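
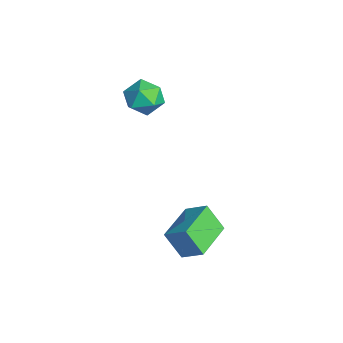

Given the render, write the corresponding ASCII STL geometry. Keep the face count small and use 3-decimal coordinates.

solid 
facet normal -0.848 0.339 -0.407
outer loop
vertex -1.033 -2.769 2.374
vertex -1.54 -3.272 3.011
vertex -1.277 -2.374 3.211
endloop
endfacet
facet normal -0.323 0.816 -0.479
outer loop
vertex -1.033 -2.769 2.374
vertex -1.277 -2.374 3.211
vertex -0.4 -2.236 2.855
endloop
endfacet
facet normal 0.211 0.505 -0.837
outer loop
vertex -1.033 -2.769 2.374
vertex -0.4 -2.236 2.855
vertex -0.12 -3.049 2.435
endloop
endfacet
facet normal 0.015 -0.165 -0.986
outer loop
vertex -1.033 -2.769 2.374
vertex -0.12 -3.049 2.435
vertex -0.825 -3.689 2.531
endloop
endfacet
facet normal -0.640 -0.268 -0.720
outer loop
vertex -1.033 -2.769 2.374
vertex -0.825 -3.689 2.531
vertex -1.54 -3.272 3.011
endloop
endfacet
facet normal -0.084 0.981 0.174
outer loop
vertex -0.4 -2.236 2.855
vertex -1.277 -2.374 3.211
vertex -0.515 -2.411 3.789
endloop
endfacet
facet normal -0.934 0.209 0.289
outer loop
vertex -1.277 -2.374 3.211
vertex -1.54 -3.272 3.011
vertex -1.22 -3.051 3.885
endloop
endfacet
facet normal -0.597 -0.772 -0.218
outer loop
vertex -1.54 -3.272 3.011
vertex -0.825 -3.689 2.531
vertex -0.94 -3.864 3.465
endloop
endfacet
facet normal 0.462 -0.606 -0.648
outer loop
vertex -0.825 -3.689 2.531
vertex -0.12 -3.049 2.435
vertex -0.063 -3.726 3.109
endloop
endfacet
facet normal 0.779 0.478 -0.406
outer loop
vertex -0.12 -3.049 2.435
vertex -0.4 -2.236 2.855
vertex 0.2 -2.828 3.309
endloop
endfacet
facet normal -0.015 0.165 0.986
outer loop
vertex -0.307 -3.331 3.946
vertex -0.515 -2.411 3.789
vertex -1.22 -3.051 3.885
endloop
endfacet
facet normal -0.211 -0.505 0.837
outer loop
vertex -0.307 -3.331 3.946
vertex -1.22 -3.051 3.885
vertex -0.94 -3.864 3.465
endloop
endfacet
facet normal 0.323 -0.816 0.479
outer loop
vertex -0.307 -3.331 3.946
vertex -0.94 -3.864 3.465
vertex -0.063 -3.726 3.109
endloop
endfacet
facet normal 0.848 -0.339 0.407
outer loop
vertex -0.307 -3.331 3.946
vertex -0.063 -3.726 3.109
vertex 0.2 -2.828 3.309
endloop
endfacet
facet normal 0.640 0.268 0.720
outer loop
vertex -0.307 -3.331 3.946
vertex 0.2 -2.828 3.309
vertex -0.515 -2.411 3.789
endloop
endfacet
facet normal -0.462 0.606 0.648
outer loop
vertex -1.22 -3.051 3.885
vertex -0.515 -2.411 3.789
vertex -1.277 -2.374 3.211
endloop
endfacet
facet normal -0.779 -0.478 0.406
outer loop
vertex -0.94 -3.864 3.465
vertex -1.22 -3.051 3.885
vertex -1.54 -3.272 3.011
endloop
endfacet
facet normal 0.084 -0.981 -0.174
outer loop
vertex -0.063 -3.726 3.109
vertex -0.94 -3.864 3.465
vertex -0.825 -3.689 2.531
endloop
endfacet
facet normal 0.934 -0.209 -0.289
outer loop
vertex 0.2 -2.828 3.309
vertex -0.063 -3.726 3.109
vertex -0.12 -3.049 2.435
endloop
endfacet
facet normal 0.597 0.772 0.218
outer loop
vertex -0.515 -2.411 3.789
vertex 0.2 -2.828 3.309
vertex -0.4 -2.236 2.855
endloop
endfacet
facet normal -0.361 -0.427 0.829
outer loop
vertex 4.544 -2.606 -1.045
vertex 3.084 -1.344 -1.032
vertex 3.907 -3.337 -1.699
endloop
endfacet
facet normal 0.757 -0.654 -0.007
outer loop
vertex 4.416 -2.736 -2.868
vertex 4.544 -2.606 -1.045
vertex 3.907 -3.337 -1.699
endloop
endfacet
facet normal -0.361 -0.427 0.829
outer loop
vertex 3.907 -3.337 -1.699
vertex 3.084 -1.344 -1.032
vertex 2.446 -2.075 -1.686
endloop
endfacet
facet normal -0.545 -0.625 -0.559
outer loop
vertex 2.446 -2.075 -1.686
vertex 4.416 -2.736 -2.868
vertex 3.907 -3.337 -1.699
endloop
endfacet
facet normal 0.545 0.625 0.559
outer loop
vertex 4.544 -2.606 -1.045
vertex 3.593 -0.743 -2.201
vertex 3.084 -1.344 -1.032
endloop
endfacet
facet normal 0.756 -0.654 -0.006
outer loop
vertex 5.054 -2.005 -2.214
vertex 4.544 -2.606 -1.045
vertex 4.416 -2.736 -2.868
endloop
endfacet
facet normal 0.545 0.625 0.559
outer loop
vertex 5.054 -2.005 -2.214
vertex 3.593 -0.743 -2.201
vertex 4.544 -2.606 -1.045
endloop
endfacet
facet normal -0.756 0.654 0.007
outer loop
vertex 3.084 -1.344 -1.032
vertex 3.593 -0.743 -2.201
vertex 2.446 -2.075 -1.686
endloop
endfacet
facet normal -0.545 -0.625 -0.559
outer loop
vertex 2.956 -1.474 -2.855
vertex 4.416 -2.736 -2.868
vertex 2.446 -2.075 -1.686
endloop
endfacet
facet normal -0.757 0.654 0.006
outer loop
vertex 2.446 -2.075 -1.686
vertex 3.593 -0.743 -2.201
vertex 2.956 -1.474 -2.855
endloop
endfacet
facet normal 0.361 0.427 -0.829
outer loop
vertex 2.956 -1.474 -2.855
vertex 5.054 -2.005 -2.214
vertex 4.416 -2.736 -2.868
endloop
endfacet
facet normal 0.361 0.427 -0.829
outer loop
vertex 3.593 -0.743 -2.201
vertex 5.054 -2.005 -2.214
vertex 2.956 -1.474 -2.855
endloop
endfacet

endsolid


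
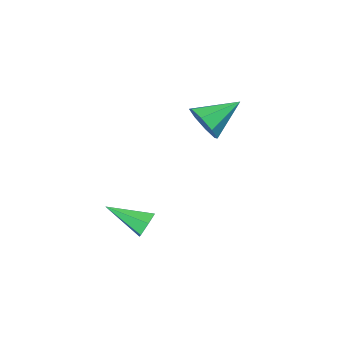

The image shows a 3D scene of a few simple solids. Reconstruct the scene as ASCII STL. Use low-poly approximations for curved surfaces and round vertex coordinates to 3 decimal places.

solid 
facet normal 0.872 -0.234 -0.429
outer loop
vertex -1.623 2.425 2.121
vertex -2.107 2.036 1.35
vertex -1.755 2.934 1.575
endloop
endfacet
facet normal 0.036 0.735 0.677
outer loop
vertex -1.623 2.425 2.121
vertex -1.755 2.934 1.575
vertex -3.773 2.484 2.17
endloop
endfacet
facet normal 0.872 -0.234 -0.429
outer loop
vertex -1.755 2.934 1.575
vertex -2.107 2.036 1.35
vertex -2.093 2.917 0.897
endloop
endfacet
facet normal -0.196 0.978 0.073
outer loop
vertex -1.755 2.934 1.575
vertex -2.093 2.917 0.897
vertex -3.773 2.484 2.17
endloop
endfacet
facet normal 0.872 -0.235 -0.430
outer loop
vertex -2.093 2.917 0.897
vertex -2.107 2.036 1.35
vertex -2.44 2.384 0.485
endloop
endfacet
facet normal -0.534 0.707 -0.464
outer loop
vertex -2.093 2.917 0.897
vertex -2.44 2.384 0.485
vertex -3.773 2.484 2.17
endloop
endfacet
facet normal 0.872 -0.234 -0.430
outer loop
vertex -2.44 2.384 0.485
vertex -2.107 2.036 1.35
vertex -2.591 1.648 0.579
endloop
endfacet
facet normal -0.779 0.081 -0.621
outer loop
vertex -2.44 2.384 0.485
vertex -2.591 1.648 0.579
vertex -3.773 2.484 2.17
endloop
endfacet
facet normal 0.872 -0.234 -0.430
outer loop
vertex -2.591 1.648 0.579
vertex -2.107 2.036 1.35
vertex -2.459 1.139 1.124
endloop
endfacet
facet normal -0.789 -0.533 -0.306
outer loop
vertex -2.591 1.648 0.579
vertex -2.459 1.139 1.124
vertex -3.773 2.484 2.17
endloop
endfacet
facet normal 0.872 -0.234 -0.429
outer loop
vertex -2.459 1.139 1.124
vertex -2.107 2.036 1.35
vertex -2.121 1.156 1.802
endloop
endfacet
facet normal -0.557 -0.775 0.297
outer loop
vertex -2.459 1.139 1.124
vertex -2.121 1.156 1.802
vertex -3.773 2.484 2.17
endloop
endfacet
facet normal 0.872 -0.235 -0.430
outer loop
vertex -2.121 1.156 1.802
vertex -2.107 2.036 1.35
vertex -1.774 1.688 2.215
endloop
endfacet
facet normal -0.220 -0.505 0.835
outer loop
vertex -2.121 1.156 1.802
vertex -1.774 1.688 2.215
vertex -3.773 2.484 2.17
endloop
endfacet
facet normal 0.872 -0.234 -0.430
outer loop
vertex -1.774 1.688 2.215
vertex -2.107 2.036 1.35
vertex -1.623 2.425 2.121
endloop
endfacet
facet normal 0.026 0.121 0.992
outer loop
vertex -1.774 1.688 2.215
vertex -1.623 2.425 2.121
vertex -3.773 2.484 2.17
endloop
endfacet
facet normal -0.471 0.791 -0.390
outer loop
vertex 0.786 1.3 -4.781
vertex 0.441 1.397 -4.168
vertex 1.067 1.715 -4.278
endloop
endfacet
facet normal 0.892 -0.062 -0.447
outer loop
vertex 0.786 1.3 -4.781
vertex 1.067 1.715 -4.278
vertex 1.379 -0.177 -3.392
endloop
endfacet
facet normal -0.471 0.791 -0.390
outer loop
vertex 1.067 1.715 -4.278
vertex 0.441 1.397 -4.168
vertex 0.722 1.812 -3.665
endloop
endfacet
facet normal 0.843 0.336 0.421
outer loop
vertex 1.067 1.715 -4.278
vertex 0.722 1.812 -3.665
vertex 1.379 -0.177 -3.392
endloop
endfacet
facet normal -0.471 0.791 -0.390
outer loop
vertex 0.722 1.812 -3.665
vertex 0.441 1.397 -4.168
vertex 0.097 1.494 -3.555
endloop
endfacet
facet normal 0.089 0.164 0.982
outer loop
vertex 0.722 1.812 -3.665
vertex 0.097 1.494 -3.555
vertex 1.379 -0.177 -3.392
endloop
endfacet
facet normal -0.471 0.791 -0.390
outer loop
vertex 0.097 1.494 -3.555
vertex 0.441 1.397 -4.168
vertex -0.184 1.079 -4.058
endloop
endfacet
facet normal -0.614 -0.405 0.677
outer loop
vertex 0.097 1.494 -3.555
vertex -0.184 1.079 -4.058
vertex 1.379 -0.177 -3.392
endloop
endfacet
facet normal -0.471 0.791 -0.390
outer loop
vertex -0.184 1.079 -4.058
vertex 0.441 1.397 -4.168
vertex 0.161 0.982 -4.671
endloop
endfacet
facet normal -0.564 -0.803 -0.190
outer loop
vertex -0.184 1.079 -4.058
vertex 0.161 0.982 -4.671
vertex 1.379 -0.177 -3.392
endloop
endfacet
facet normal -0.471 0.791 -0.390
outer loop
vertex 0.161 0.982 -4.671
vertex 0.441 1.397 -4.168
vertex 0.786 1.3 -4.781
endloop
endfacet
facet normal 0.189 -0.631 -0.752
outer loop
vertex 0.161 0.982 -4.671
vertex 0.786 1.3 -4.781
vertex 1.379 -0.177 -3.392
endloop
endfacet

endsolid


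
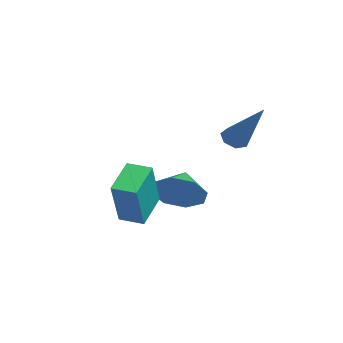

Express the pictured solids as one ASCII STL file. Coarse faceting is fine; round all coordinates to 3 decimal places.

solid 
facet normal -0.582 -0.281 -0.763
outer loop
vertex 1.356 2.446 2.312
vertex 0.925 2.535 2.608
vertex 1.181 2.871 2.289
endloop
endfacet
facet normal 0.827 0.315 -0.466
outer loop
vertex 1.356 2.446 2.312
vertex 1.181 2.871 2.289
vertex 2.195 3.145 4.272
endloop
endfacet
facet normal -0.583 -0.280 -0.763
outer loop
vertex 1.181 2.871 2.289
vertex 0.925 2.535 2.608
vertex 0.814 3.043 2.506
endloop
endfacet
facet normal 0.274 0.924 -0.268
outer loop
vertex 1.181 2.871 2.289
vertex 0.814 3.043 2.506
vertex 2.195 3.145 4.272
endloop
endfacet
facet normal -0.583 -0.280 -0.763
outer loop
vertex 0.814 3.043 2.506
vertex 0.925 2.535 2.608
vertex 0.531 2.832 2.8
endloop
endfacet
facet normal -0.393 0.883 0.256
outer loop
vertex 0.814 3.043 2.506
vertex 0.531 2.832 2.8
vertex 2.195 3.145 4.272
endloop
endfacet
facet normal -0.583 -0.280 -0.763
outer loop
vertex 0.531 2.832 2.8
vertex 0.925 2.535 2.608
vertex 0.544 2.397 2.95
endloop
endfacet
facet normal -0.669 0.224 0.709
outer loop
vertex 0.531 2.832 2.8
vertex 0.544 2.397 2.95
vertex 2.195 3.145 4.272
endloop
endfacet
facet normal -0.583 -0.281 -0.763
outer loop
vertex 0.544 2.397 2.95
vertex 0.925 2.535 2.608
vertex 0.845 2.066 2.842
endloop
endfacet
facet normal -0.347 -0.561 0.751
outer loop
vertex 0.544 2.397 2.95
vertex 0.845 2.066 2.842
vertex 2.195 3.145 4.272
endloop
endfacet
facet normal -0.583 -0.281 -0.763
outer loop
vertex 0.845 2.066 2.842
vertex 0.925 2.535 2.608
vertex 1.206 2.088 2.558
endloop
endfacet
facet normal 0.329 -0.877 0.351
outer loop
vertex 0.845 2.066 2.842
vertex 1.206 2.088 2.558
vertex 2.195 3.145 4.272
endloop
endfacet
facet normal -0.582 -0.281 -0.763
outer loop
vertex 1.206 2.088 2.558
vertex 0.925 2.535 2.608
vertex 1.356 2.446 2.312
endloop
endfacet
facet normal 0.852 -0.488 -0.191
outer loop
vertex 1.206 2.088 2.558
vertex 1.356 2.446 2.312
vertex 2.195 3.145 4.272
endloop
endfacet
facet normal -0.451 0.219 -0.865
outer loop
vertex 1.193 -0.925 0.472
vertex 1.696 -0.207 0.392
vertex 2.132 -1.659 -0.203
endloop
endfacet
facet normal -0.572 -0.815 0.091
outer loop
vertex 3.064 -2.113 1.588
vertex 1.193 -0.925 0.472
vertex 2.132 -1.659 -0.203
endloop
endfacet
facet normal -0.450 0.219 -0.865
outer loop
vertex 2.132 -1.659 -0.203
vertex 1.696 -0.207 0.392
vertex 2.635 -0.942 -0.283
endloop
endfacet
facet normal 0.686 -0.536 -0.493
outer loop
vertex 2.635 -0.942 -0.283
vertex 3.064 -2.113 1.588
vertex 2.132 -1.659 -0.203
endloop
endfacet
facet normal -0.686 0.535 0.493
outer loop
vertex 1.193 -0.925 0.472
vertex 2.628 -0.661 2.183
vertex 1.696 -0.207 0.392
endloop
endfacet
facet normal -0.572 -0.815 0.092
outer loop
vertex 2.125 -1.378 2.263
vertex 1.193 -0.925 0.472
vertex 3.064 -2.113 1.588
endloop
endfacet
facet normal -0.686 0.536 0.492
outer loop
vertex 2.125 -1.378 2.263
vertex 2.628 -0.661 2.183
vertex 1.193 -0.925 0.472
endloop
endfacet
facet normal 0.572 0.815 -0.091
outer loop
vertex 1.696 -0.207 0.392
vertex 2.628 -0.661 2.183
vertex 2.635 -0.942 -0.283
endloop
endfacet
facet normal 0.686 -0.536 -0.492
outer loop
vertex 3.567 -1.395 1.508
vertex 3.064 -2.113 1.588
vertex 2.635 -0.942 -0.283
endloop
endfacet
facet normal 0.572 0.815 -0.091
outer loop
vertex 2.635 -0.942 -0.283
vertex 2.628 -0.661 2.183
vertex 3.567 -1.395 1.508
endloop
endfacet
facet normal 0.451 -0.219 0.865
outer loop
vertex 3.567 -1.395 1.508
vertex 2.125 -1.378 2.263
vertex 3.064 -2.113 1.588
endloop
endfacet
facet normal 0.451 -0.219 0.865
outer loop
vertex 2.628 -0.661 2.183
vertex 2.125 -1.378 2.263
vertex 3.567 -1.395 1.508
endloop
endfacet
facet normal 0.775 -0.401 -0.489
outer loop
vertex 0.015 1.401 0.343
vertex -0.623 1.024 -0.358
vertex -0.104 1.895 -0.25
endloop
endfacet
facet normal -0.005 0.768 0.641
outer loop
vertex 0.015 1.401 0.343
vertex -0.104 1.895 -0.25
vertex -1.537 1.496 0.218
endloop
endfacet
facet normal 0.775 -0.401 -0.488
outer loop
vertex -0.104 1.895 -0.25
vertex -0.623 1.024 -0.358
vertex -0.526 1.878 -0.906
endloop
endfacet
facet normal -0.229 0.966 0.122
outer loop
vertex -0.104 1.895 -0.25
vertex -0.526 1.878 -0.906
vertex -1.537 1.496 0.218
endloop
endfacet
facet normal 0.775 -0.401 -0.488
outer loop
vertex -0.526 1.878 -0.906
vertex -0.623 1.024 -0.358
vertex -1.005 1.361 -1.242
endloop
endfacet
facet normal -0.602 0.745 -0.288
outer loop
vertex -0.526 1.878 -0.906
vertex -1.005 1.361 -1.242
vertex -1.537 1.496 0.218
endloop
endfacet
facet normal 0.775 -0.401 -0.488
outer loop
vertex -1.005 1.361 -1.242
vertex -0.623 1.024 -0.358
vertex -1.26 0.646 -1.059
endloop
endfacet
facet normal -0.907 0.233 -0.352
outer loop
vertex -1.005 1.361 -1.242
vertex -1.26 0.646 -1.059
vertex -1.537 1.496 0.218
endloop
endfacet
facet normal 0.775 -0.401 -0.488
outer loop
vertex -1.26 0.646 -1.059
vertex -0.623 1.024 -0.358
vertex -1.142 0.152 -0.466
endloop
endfacet
facet normal -0.963 -0.267 -0.031
outer loop
vertex -1.26 0.646 -1.059
vertex -1.142 0.152 -0.466
vertex -1.537 1.496 0.218
endloop
endfacet
facet normal 0.775 -0.401 -0.489
outer loop
vertex -1.142 0.152 -0.466
vertex -0.623 1.024 -0.358
vertex -0.719 0.169 0.19
endloop
endfacet
facet normal -0.738 -0.465 0.488
outer loop
vertex -1.142 0.152 -0.466
vertex -0.719 0.169 0.19
vertex -1.537 1.496 0.218
endloop
endfacet
facet normal 0.775 -0.401 -0.489
outer loop
vertex -0.719 0.169 0.19
vertex -0.623 1.024 -0.358
vertex -0.24 0.686 0.525
endloop
endfacet
facet normal -0.365 -0.244 0.898
outer loop
vertex -0.719 0.169 0.19
vertex -0.24 0.686 0.525
vertex -1.537 1.496 0.218
endloop
endfacet
facet normal 0.775 -0.401 -0.489
outer loop
vertex -0.24 0.686 0.525
vertex -0.623 1.024 -0.358
vertex 0.015 1.401 0.343
endloop
endfacet
facet normal -0.061 0.267 0.962
outer loop
vertex -0.24 0.686 0.525
vertex 0.015 1.401 0.343
vertex -1.537 1.496 0.218
endloop
endfacet

endsolid


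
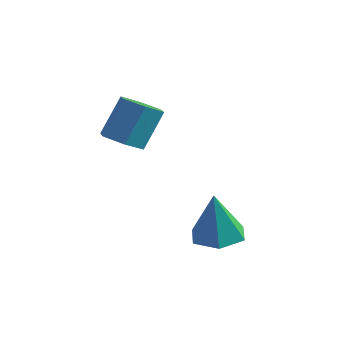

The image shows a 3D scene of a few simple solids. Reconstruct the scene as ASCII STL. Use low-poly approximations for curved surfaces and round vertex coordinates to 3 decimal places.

solid 
facet normal 0.034 0.101 -0.994
outer loop
vertex 2.284 1.048 -1.69
vertex 1.677 1.95 -1.619
vertex 2.763 2.02 -1.575
endloop
endfacet
facet normal 0.811 -0.445 0.380
outer loop
vertex 2.284 1.048 -1.69
vertex 2.763 2.02 -1.575
vertex 1.603 1.73 0.559
endloop
endfacet
facet normal 0.034 0.101 -0.994
outer loop
vertex 2.763 2.02 -1.575
vertex 1.677 1.95 -1.619
vertex 2.156 2.922 -1.504
endloop
endfacet
facet normal 0.749 0.467 0.470
outer loop
vertex 2.763 2.02 -1.575
vertex 2.156 2.922 -1.504
vertex 1.603 1.73 0.559
endloop
endfacet
facet normal 0.034 0.101 -0.994
outer loop
vertex 2.156 2.922 -1.504
vertex 1.677 1.95 -1.619
vertex 1.069 2.852 -1.548
endloop
endfacet
facet normal -0.076 0.872 0.484
outer loop
vertex 2.156 2.922 -1.504
vertex 1.069 2.852 -1.548
vertex 1.603 1.73 0.559
endloop
endfacet
facet normal 0.033 0.100 -0.994
outer loop
vertex 1.069 2.852 -1.548
vertex 1.677 1.95 -1.619
vertex 0.59 1.88 -1.662
endloop
endfacet
facet normal -0.837 0.365 0.407
outer loop
vertex 1.069 2.852 -1.548
vertex 0.59 1.88 -1.662
vertex 1.603 1.73 0.559
endloop
endfacet
facet normal 0.033 0.100 -0.994
outer loop
vertex 0.59 1.88 -1.662
vertex 1.677 1.95 -1.619
vertex 1.197 0.978 -1.733
endloop
endfacet
facet normal -0.775 -0.547 0.317
outer loop
vertex 0.59 1.88 -1.662
vertex 1.197 0.978 -1.733
vertex 1.603 1.73 0.559
endloop
endfacet
facet normal 0.033 0.100 -0.994
outer loop
vertex 1.197 0.978 -1.733
vertex 1.677 1.95 -1.619
vertex 2.284 1.048 -1.69
endloop
endfacet
facet normal 0.049 -0.952 0.303
outer loop
vertex 1.197 0.978 -1.733
vertex 2.284 1.048 -1.69
vertex 1.603 1.73 0.559
endloop
endfacet
facet normal -0.143 -0.504 -0.852
outer loop
vertex -1.734 0.909 2.63
vertex -2.326 1.588 2.327
vertex -1.397 1.648 2.136
endloop
endfacet
facet normal 0.924 -0.376 0.068
outer loop
vertex -1.734 0.909 2.63
vertex -1.397 1.648 2.136
vertex -1.462 1.874 4.256
endloop
endfacet
facet normal 0.924 -0.376 0.068
outer loop
vertex -1.462 1.874 4.256
vertex -1.397 1.648 2.136
vertex -1.125 2.612 3.762
endloop
endfacet
facet normal 0.142 0.505 0.851
outer loop
vertex -1.462 1.874 4.256
vertex -1.125 2.612 3.762
vertex -2.054 2.552 3.953
endloop
endfacet
facet normal -0.142 -0.505 -0.851
outer loop
vertex -1.397 1.648 2.136
vertex -2.326 1.588 2.327
vertex -1.989 2.326 1.833
endloop
endfacet
facet normal 0.769 0.485 -0.416
outer loop
vertex -1.397 1.648 2.136
vertex -1.989 2.326 1.833
vertex -1.125 2.612 3.762
endloop
endfacet
facet normal 0.769 0.485 -0.416
outer loop
vertex -1.125 2.612 3.762
vertex -1.989 2.326 1.833
vertex -1.717 3.291 3.459
endloop
endfacet
facet normal 0.143 0.504 0.852
outer loop
vertex -1.125 2.612 3.762
vertex -1.717 3.291 3.459
vertex -2.054 2.552 3.953
endloop
endfacet
facet normal -0.142 -0.505 -0.851
outer loop
vertex -1.989 2.326 1.833
vertex -2.326 1.588 2.327
vertex -2.918 2.266 2.024
endloop
endfacet
facet normal -0.155 0.861 -0.485
outer loop
vertex -1.989 2.326 1.833
vertex -2.918 2.266 2.024
vertex -1.717 3.291 3.459
endloop
endfacet
facet normal -0.155 0.861 -0.485
outer loop
vertex -1.717 3.291 3.459
vertex -2.918 2.266 2.024
vertex -2.646 3.231 3.65
endloop
endfacet
facet normal 0.143 0.504 0.852
outer loop
vertex -1.717 3.291 3.459
vertex -2.646 3.231 3.65
vertex -2.054 2.552 3.953
endloop
endfacet
facet normal -0.142 -0.505 -0.851
outer loop
vertex -2.918 2.266 2.024
vertex -2.326 1.588 2.327
vertex -3.255 1.528 2.518
endloop
endfacet
facet normal -0.924 0.376 -0.069
outer loop
vertex -2.918 2.266 2.024
vertex -3.255 1.528 2.518
vertex -2.646 3.231 3.65
endloop
endfacet
facet normal -0.924 0.376 -0.068
outer loop
vertex -2.646 3.231 3.65
vertex -3.255 1.528 2.518
vertex -2.983 2.492 4.144
endloop
endfacet
facet normal 0.143 0.504 0.852
outer loop
vertex -2.646 3.231 3.65
vertex -2.983 2.492 4.144
vertex -2.054 2.552 3.953
endloop
endfacet
facet normal -0.143 -0.504 -0.852
outer loop
vertex -3.255 1.528 2.518
vertex -2.326 1.588 2.327
vertex -2.663 0.849 2.821
endloop
endfacet
facet normal -0.769 -0.485 0.416
outer loop
vertex -3.255 1.528 2.518
vertex -2.663 0.849 2.821
vertex -2.983 2.492 4.144
endloop
endfacet
facet normal -0.769 -0.485 0.417
outer loop
vertex -2.983 2.492 4.144
vertex -2.663 0.849 2.821
vertex -2.391 1.814 4.447
endloop
endfacet
facet normal 0.142 0.505 0.851
outer loop
vertex -2.983 2.492 4.144
vertex -2.391 1.814 4.447
vertex -2.054 2.552 3.953
endloop
endfacet
facet normal -0.143 -0.504 -0.852
outer loop
vertex -2.663 0.849 2.821
vertex -2.326 1.588 2.327
vertex -1.734 0.909 2.63
endloop
endfacet
facet normal 0.155 -0.861 0.485
outer loop
vertex -2.663 0.849 2.821
vertex -1.734 0.909 2.63
vertex -2.391 1.814 4.447
endloop
endfacet
facet normal 0.155 -0.861 0.485
outer loop
vertex -2.391 1.814 4.447
vertex -1.734 0.909 2.63
vertex -1.462 1.874 4.256
endloop
endfacet
facet normal 0.142 0.505 0.851
outer loop
vertex -2.391 1.814 4.447
vertex -1.462 1.874 4.256
vertex -2.054 2.552 3.953
endloop
endfacet

endsolid


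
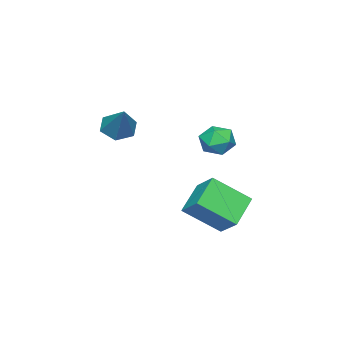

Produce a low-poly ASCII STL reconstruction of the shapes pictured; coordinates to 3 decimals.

solid 
facet normal -0.837 -0.068 0.542
outer loop
vertex -2.08 0.407 -0.349
vertex -2.975 1.753 -1.562
vertex -2.509 -0.588 -1.137
endloop
endfacet
facet normal 0.442 -0.666 0.601
outer loop
vertex -1.085 -0.473 -2.058
vertex -2.08 0.407 -0.349
vertex -2.509 -0.588 -1.137
endloop
endfacet
facet normal -0.837 -0.068 0.543
outer loop
vertex -2.509 -0.588 -1.137
vertex -2.975 1.753 -1.562
vertex -3.404 0.757 -2.349
endloop
endfacet
facet normal -0.320 -0.743 -0.588
outer loop
vertex -3.404 0.757 -2.349
vertex -1.085 -0.473 -2.058
vertex -2.509 -0.588 -1.137
endloop
endfacet
facet normal 0.320 0.743 0.588
outer loop
vertex -2.08 0.407 -0.349
vertex -1.551 1.868 -2.483
vertex -2.975 1.753 -1.562
endloop
endfacet
facet normal 0.443 -0.665 0.601
outer loop
vertex -0.656 0.523 -1.271
vertex -2.08 0.407 -0.349
vertex -1.085 -0.473 -2.058
endloop
endfacet
facet normal 0.320 0.743 0.588
outer loop
vertex -0.656 0.523 -1.271
vertex -1.551 1.868 -2.483
vertex -2.08 0.407 -0.349
endloop
endfacet
facet normal -0.442 0.666 -0.601
outer loop
vertex -2.975 1.753 -1.562
vertex -1.551 1.868 -2.483
vertex -3.404 0.757 -2.349
endloop
endfacet
facet normal -0.320 -0.743 -0.588
outer loop
vertex -1.98 0.873 -3.271
vertex -1.085 -0.473 -2.058
vertex -3.404 0.757 -2.349
endloop
endfacet
facet normal -0.443 0.666 -0.600
outer loop
vertex -3.404 0.757 -2.349
vertex -1.551 1.868 -2.483
vertex -1.98 0.873 -3.271
endloop
endfacet
facet normal 0.837 0.068 -0.542
outer loop
vertex -1.98 0.873 -3.271
vertex -0.656 0.523 -1.271
vertex -1.085 -0.473 -2.058
endloop
endfacet
facet normal 0.837 0.068 -0.542
outer loop
vertex -1.551 1.868 -2.483
vertex -0.656 0.523 -1.271
vertex -1.98 0.873 -3.271
endloop
endfacet
facet normal -0.518 -0.501 -0.694
outer loop
vertex -0.069 -2.988 1.723
vertex -0.611 -3.205 2.284
vertex -0.714 -2.519 1.866
endloop
endfacet
facet normal 0.476 0.779 -0.408
outer loop
vertex -0.069 -2.988 1.723
vertex -0.714 -2.519 1.866
vertex 0.351 -2.275 3.576
endloop
endfacet
facet normal -0.517 -0.501 -0.694
outer loop
vertex -0.714 -2.519 1.866
vertex -0.611 -3.205 2.284
vertex -1.256 -2.737 2.427
endloop
endfacet
facet normal -0.316 0.947 0.062
outer loop
vertex -0.714 -2.519 1.866
vertex -1.256 -2.737 2.427
vertex 0.351 -2.275 3.576
endloop
endfacet
facet normal -0.517 -0.501 -0.694
outer loop
vertex -1.256 -2.737 2.427
vertex -0.611 -3.205 2.284
vertex -1.153 -3.423 2.845
endloop
endfacet
facet normal -0.610 0.344 0.714
outer loop
vertex -1.256 -2.737 2.427
vertex -1.153 -3.423 2.845
vertex 0.351 -2.275 3.576
endloop
endfacet
facet normal -0.518 -0.500 -0.694
outer loop
vertex -1.153 -3.423 2.845
vertex -0.611 -3.205 2.284
vertex -0.508 -3.892 2.702
endloop
endfacet
facet normal -0.111 -0.426 0.898
outer loop
vertex -1.153 -3.423 2.845
vertex -0.508 -3.892 2.702
vertex 0.351 -2.275 3.576
endloop
endfacet
facet normal -0.518 -0.500 -0.694
outer loop
vertex -0.508 -3.892 2.702
vertex -0.611 -3.205 2.284
vertex 0.034 -3.674 2.141
endloop
endfacet
facet normal 0.682 -0.593 0.428
outer loop
vertex -0.508 -3.892 2.702
vertex 0.034 -3.674 2.141
vertex 0.351 -2.275 3.576
endloop
endfacet
facet normal -0.518 -0.501 -0.694
outer loop
vertex 0.034 -3.674 2.141
vertex -0.611 -3.205 2.284
vertex -0.069 -2.988 1.723
endloop
endfacet
facet normal 0.974 0.010 -0.225
outer loop
vertex 0.034 -3.674 2.141
vertex -0.069 -2.988 1.723
vertex 0.351 -2.275 3.576
endloop
endfacet
facet normal 0.066 0.919 -0.389
outer loop
vertex -2.351 0.699 0.919
vertex -3.078 0.915 1.305
vertex -2.334 1.03 1.703
endloop
endfacet
facet normal 0.714 0.639 -0.285
outer loop
vertex -2.351 0.699 0.919
vertex -2.334 1.03 1.703
vertex -1.826 0.375 1.507
endloop
endfacet
facet normal 0.754 0.030 -0.656
outer loop
vertex -2.351 0.699 0.919
vertex -1.826 0.375 1.507
vertex -2.257 -0.145 0.988
endloop
endfacet
facet normal 0.131 -0.066 -0.989
outer loop
vertex -2.351 0.699 0.919
vertex -2.257 -0.145 0.988
vertex -3.03 0.189 0.863
endloop
endfacet
facet normal -0.295 0.483 -0.825
outer loop
vertex -2.351 0.699 0.919
vertex -3.03 0.189 0.863
vertex -3.078 0.915 1.305
endloop
endfacet
facet normal 0.777 0.480 0.408
outer loop
vertex -1.826 0.375 1.507
vertex -2.334 1.03 1.703
vertex -2.23 0.391 2.257
endloop
endfacet
facet normal -0.272 0.932 0.239
outer loop
vertex -2.334 1.03 1.703
vertex -3.078 0.915 1.305
vertex -3.003 0.725 2.132
endloop
endfacet
facet normal -0.855 0.227 -0.466
outer loop
vertex -3.078 0.915 1.305
vertex -3.03 0.189 0.863
vertex -3.434 0.205 1.613
endloop
endfacet
facet normal -0.167 -0.661 -0.731
outer loop
vertex -3.03 0.189 0.863
vertex -2.257 -0.145 0.988
vertex -2.926 -0.45 1.417
endloop
endfacet
facet normal 0.841 -0.505 -0.192
outer loop
vertex -2.257 -0.145 0.988
vertex -1.826 0.375 1.507
vertex -2.182 -0.335 1.815
endloop
endfacet
facet normal -0.131 0.066 0.989
outer loop
vertex -2.909 -0.119 2.201
vertex -2.23 0.391 2.257
vertex -3.003 0.725 2.132
endloop
endfacet
facet normal -0.754 -0.030 0.656
outer loop
vertex -2.909 -0.119 2.201
vertex -3.003 0.725 2.132
vertex -3.434 0.205 1.613
endloop
endfacet
facet normal -0.714 -0.639 0.285
outer loop
vertex -2.909 -0.119 2.201
vertex -3.434 0.205 1.613
vertex -2.926 -0.45 1.417
endloop
endfacet
facet normal -0.066 -0.919 0.389
outer loop
vertex -2.909 -0.119 2.201
vertex -2.926 -0.45 1.417
vertex -2.182 -0.335 1.815
endloop
endfacet
facet normal 0.295 -0.483 0.825
outer loop
vertex -2.909 -0.119 2.201
vertex -2.182 -0.335 1.815
vertex -2.23 0.391 2.257
endloop
endfacet
facet normal 0.167 0.661 0.731
outer loop
vertex -3.003 0.725 2.132
vertex -2.23 0.391 2.257
vertex -2.334 1.03 1.703
endloop
endfacet
facet normal -0.841 0.505 0.192
outer loop
vertex -3.434 0.205 1.613
vertex -3.003 0.725 2.132
vertex -3.078 0.915 1.305
endloop
endfacet
facet normal -0.777 -0.480 -0.408
outer loop
vertex -2.926 -0.45 1.417
vertex -3.434 0.205 1.613
vertex -3.03 0.189 0.863
endloop
endfacet
facet normal 0.272 -0.932 -0.239
outer loop
vertex -2.182 -0.335 1.815
vertex -2.926 -0.45 1.417
vertex -2.257 -0.145 0.988
endloop
endfacet
facet normal 0.855 -0.227 0.466
outer loop
vertex -2.23 0.391 2.257
vertex -2.182 -0.335 1.815
vertex -1.826 0.375 1.507
endloop
endfacet

endsolid


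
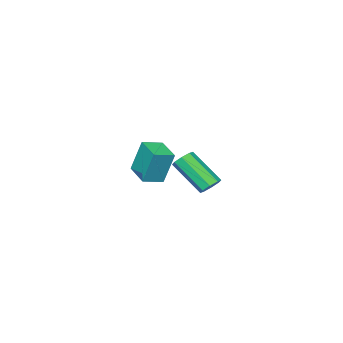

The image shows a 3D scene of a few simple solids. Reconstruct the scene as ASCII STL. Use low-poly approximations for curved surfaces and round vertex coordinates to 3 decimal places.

solid 
facet normal -0.109 0.740 -0.664
outer loop
vertex 3.028 4.359 1.034
vertex 2.613 4.028 0.733
vertex 2.594 4.434 1.189
endloop
endfacet
facet normal 0.352 0.653 0.670
outer loop
vertex 3.028 4.359 1.034
vertex 2.594 4.434 1.189
vertex 3.262 2.783 2.447
endloop
endfacet
facet normal 0.351 0.653 0.671
outer loop
vertex 3.262 2.783 2.447
vertex 2.594 4.434 1.189
vertex 2.828 2.857 2.602
endloop
endfacet
facet normal 0.111 -0.740 0.663
outer loop
vertex 3.262 2.783 2.447
vertex 2.828 2.857 2.602
vertex 2.847 2.452 2.147
endloop
endfacet
facet normal -0.110 0.740 -0.664
outer loop
vertex 2.594 4.434 1.189
vertex 2.613 4.028 0.733
vertex 2.171 4.271 1.077
endloop
endfacet
facet normal -0.409 0.575 0.709
outer loop
vertex 2.594 4.434 1.189
vertex 2.171 4.271 1.077
vertex 2.828 2.857 2.602
endloop
endfacet
facet normal -0.409 0.575 0.709
outer loop
vertex 2.828 2.857 2.602
vertex 2.171 4.271 1.077
vertex 2.405 2.694 2.49
endloop
endfacet
facet normal 0.110 -0.740 0.663
outer loop
vertex 2.828 2.857 2.602
vertex 2.405 2.694 2.49
vertex 2.847 2.452 2.147
endloop
endfacet
facet normal -0.110 0.740 -0.664
outer loop
vertex 2.171 4.271 1.077
vertex 2.613 4.028 0.733
vertex 2.007 3.966 0.764
endloop
endfacet
facet normal -0.930 0.159 0.332
outer loop
vertex 2.171 4.271 1.077
vertex 2.007 3.966 0.764
vertex 2.405 2.694 2.49
endloop
endfacet
facet normal -0.930 0.159 0.332
outer loop
vertex 2.405 2.694 2.49
vertex 2.007 3.966 0.764
vertex 2.241 2.389 2.177
endloop
endfacet
facet normal 0.110 -0.740 0.664
outer loop
vertex 2.405 2.694 2.49
vertex 2.241 2.389 2.177
vertex 2.847 2.452 2.147
endloop
endfacet
facet normal -0.110 0.739 -0.664
outer loop
vertex 2.007 3.966 0.764
vertex 2.613 4.028 0.733
vertex 2.198 3.697 0.433
endloop
endfacet
facet normal -0.906 -0.349 -0.239
outer loop
vertex 2.007 3.966 0.764
vertex 2.198 3.697 0.433
vertex 2.241 2.389 2.177
endloop
endfacet
facet normal -0.906 -0.349 -0.240
outer loop
vertex 2.241 2.389 2.177
vertex 2.198 3.697 0.433
vertex 2.432 2.121 1.846
endloop
endfacet
facet normal 0.110 -0.741 0.663
outer loop
vertex 2.241 2.389 2.177
vertex 2.432 2.121 1.846
vertex 2.847 2.452 2.147
endloop
endfacet
facet normal -0.111 0.740 -0.663
outer loop
vertex 2.198 3.697 0.433
vertex 2.613 4.028 0.733
vertex 2.632 3.623 0.278
endloop
endfacet
facet normal -0.351 -0.653 -0.671
outer loop
vertex 2.198 3.697 0.433
vertex 2.632 3.623 0.278
vertex 2.432 2.121 1.846
endloop
endfacet
facet normal -0.352 -0.653 -0.670
outer loop
vertex 2.432 2.121 1.846
vertex 2.632 3.623 0.278
vertex 2.866 2.046 1.691
endloop
endfacet
facet normal 0.109 -0.740 0.664
outer loop
vertex 2.432 2.121 1.846
vertex 2.866 2.046 1.691
vertex 2.847 2.452 2.147
endloop
endfacet
facet normal -0.110 0.740 -0.663
outer loop
vertex 2.632 3.623 0.278
vertex 2.613 4.028 0.733
vertex 3.055 3.786 0.39
endloop
endfacet
facet normal 0.409 -0.575 -0.709
outer loop
vertex 2.632 3.623 0.278
vertex 3.055 3.786 0.39
vertex 2.866 2.046 1.691
endloop
endfacet
facet normal 0.409 -0.575 -0.709
outer loop
vertex 2.866 2.046 1.691
vertex 3.055 3.786 0.39
vertex 3.289 2.209 1.803
endloop
endfacet
facet normal 0.110 -0.740 0.664
outer loop
vertex 2.866 2.046 1.691
vertex 3.289 2.209 1.803
vertex 2.847 2.452 2.147
endloop
endfacet
facet normal -0.110 0.740 -0.664
outer loop
vertex 3.055 3.786 0.39
vertex 2.613 4.028 0.733
vertex 3.219 4.091 0.703
endloop
endfacet
facet normal 0.930 -0.159 -0.332
outer loop
vertex 3.055 3.786 0.39
vertex 3.219 4.091 0.703
vertex 3.289 2.209 1.803
endloop
endfacet
facet normal 0.930 -0.159 -0.332
outer loop
vertex 3.289 2.209 1.803
vertex 3.219 4.091 0.703
vertex 3.453 2.514 2.116
endloop
endfacet
facet normal 0.110 -0.740 0.664
outer loop
vertex 3.289 2.209 1.803
vertex 3.453 2.514 2.116
vertex 2.847 2.452 2.147
endloop
endfacet
facet normal -0.110 0.741 -0.663
outer loop
vertex 3.219 4.091 0.703
vertex 2.613 4.028 0.733
vertex 3.028 4.359 1.034
endloop
endfacet
facet normal 0.906 0.349 0.240
outer loop
vertex 3.219 4.091 0.703
vertex 3.028 4.359 1.034
vertex 3.453 2.514 2.116
endloop
endfacet
facet normal 0.906 0.349 0.239
outer loop
vertex 3.453 2.514 2.116
vertex 3.028 4.359 1.034
vertex 3.262 2.783 2.447
endloop
endfacet
facet normal 0.110 -0.739 0.664
outer loop
vertex 3.453 2.514 2.116
vertex 3.262 2.783 2.447
vertex 2.847 2.452 2.147
endloop
endfacet
facet normal -0.916 0.325 -0.233
outer loop
vertex -1.129 -2.745 0.31
vertex -0.561 -1.339 0.039
vertex -0.82 -3.237 -1.594
endloop
endfacet
facet normal -0.369 -0.913 0.176
outer loop
vertex 0.261 -3.621 -1.319
vertex -1.129 -2.745 0.31
vertex -0.82 -3.237 -1.594
endloop
endfacet
facet normal -0.916 0.325 -0.233
outer loop
vertex -0.82 -3.237 -1.594
vertex -0.561 -1.339 0.039
vertex -0.252 -1.831 -1.865
endloop
endfacet
facet normal 0.156 -0.247 -0.956
outer loop
vertex -0.252 -1.831 -1.865
vertex 0.261 -3.621 -1.319
vertex -0.82 -3.237 -1.594
endloop
endfacet
facet normal -0.156 0.247 0.956
outer loop
vertex -1.129 -2.745 0.31
vertex 0.52 -1.723 0.314
vertex -0.561 -1.339 0.039
endloop
endfacet
facet normal -0.369 -0.913 0.176
outer loop
vertex -0.048 -3.129 0.585
vertex -1.129 -2.745 0.31
vertex 0.261 -3.621 -1.319
endloop
endfacet
facet normal -0.156 0.247 0.956
outer loop
vertex -0.048 -3.129 0.585
vertex 0.52 -1.723 0.314
vertex -1.129 -2.745 0.31
endloop
endfacet
facet normal 0.369 0.913 -0.176
outer loop
vertex -0.561 -1.339 0.039
vertex 0.52 -1.723 0.314
vertex -0.252 -1.831 -1.865
endloop
endfacet
facet normal 0.156 -0.247 -0.956
outer loop
vertex 0.829 -2.215 -1.59
vertex 0.261 -3.621 -1.319
vertex -0.252 -1.831 -1.865
endloop
endfacet
facet normal 0.369 0.913 -0.176
outer loop
vertex -0.252 -1.831 -1.865
vertex 0.52 -1.723 0.314
vertex 0.829 -2.215 -1.59
endloop
endfacet
facet normal 0.916 -0.325 0.233
outer loop
vertex 0.829 -2.215 -1.59
vertex -0.048 -3.129 0.585
vertex 0.261 -3.621 -1.319
endloop
endfacet
facet normal 0.916 -0.325 0.233
outer loop
vertex 0.52 -1.723 0.314
vertex -0.048 -3.129 0.585
vertex 0.829 -2.215 -1.59
endloop
endfacet

endsolid


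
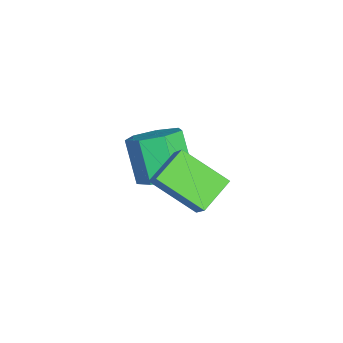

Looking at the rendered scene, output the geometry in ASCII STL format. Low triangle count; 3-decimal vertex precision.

solid 
facet normal 0.483 0.245 -0.840
outer loop
vertex -2.006 -0.63 -4.321
vertex -2.807 -0.196 -4.655
vertex -2.086 0.186 -4.129
endloop
endfacet
facet normal 0.870 -0.030 0.492
outer loop
vertex -2.006 -0.63 -4.321
vertex -2.086 0.186 -4.129
vertex -2.853 -1.058 -2.85
endloop
endfacet
facet normal 0.870 -0.030 0.492
outer loop
vertex -2.853 -1.058 -2.85
vertex -2.086 0.186 -4.129
vertex -2.933 -0.242 -2.659
endloop
endfacet
facet normal -0.484 -0.244 0.840
outer loop
vertex -2.853 -1.058 -2.85
vertex -2.933 -0.242 -2.659
vertex -3.653 -0.624 -3.185
endloop
endfacet
facet normal 0.484 0.244 -0.840
outer loop
vertex -2.086 0.186 -4.129
vertex -2.807 -0.196 -4.655
vertex -2.709 0.714 -4.334
endloop
endfacet
facet normal 0.467 0.739 0.485
outer loop
vertex -2.086 0.186 -4.129
vertex -2.709 0.714 -4.334
vertex -2.933 -0.242 -2.659
endloop
endfacet
facet normal 0.468 0.739 0.484
outer loop
vertex -2.933 -0.242 -2.659
vertex -2.709 0.714 -4.334
vertex -3.556 0.286 -2.863
endloop
endfacet
facet normal -0.483 -0.246 0.840
outer loop
vertex -2.933 -0.242 -2.659
vertex -3.556 0.286 -2.863
vertex -3.653 -0.624 -3.185
endloop
endfacet
facet normal 0.483 0.244 -0.841
outer loop
vertex -2.709 0.714 -4.334
vertex -2.807 -0.196 -4.655
vertex -3.405 0.557 -4.78
endloop
endfacet
facet normal -0.286 0.952 0.112
outer loop
vertex -2.709 0.714 -4.334
vertex -3.405 0.557 -4.78
vertex -3.556 0.286 -2.863
endloop
endfacet
facet normal -0.287 0.952 0.112
outer loop
vertex -3.556 0.286 -2.863
vertex -3.405 0.557 -4.78
vertex -4.252 0.129 -3.31
endloop
endfacet
facet normal -0.484 -0.246 0.840
outer loop
vertex -3.556 0.286 -2.863
vertex -4.252 0.129 -3.31
vertex -3.653 -0.624 -3.185
endloop
endfacet
facet normal 0.484 0.245 -0.840
outer loop
vertex -3.405 0.557 -4.78
vertex -2.807 -0.196 -4.655
vertex -3.651 -0.167 -5.133
endloop
endfacet
facet normal -0.825 0.448 -0.345
outer loop
vertex -3.405 0.557 -4.78
vertex -3.651 -0.167 -5.133
vertex -4.252 0.129 -3.31
endloop
endfacet
facet normal -0.825 0.447 -0.345
outer loop
vertex -4.252 0.129 -3.31
vertex -3.651 -0.167 -5.133
vertex -4.497 -0.595 -3.662
endloop
endfacet
facet normal -0.483 -0.245 0.840
outer loop
vertex -4.252 0.129 -3.31
vertex -4.497 -0.595 -3.662
vertex -3.653 -0.624 -3.185
endloop
endfacet
facet normal 0.484 0.244 -0.840
outer loop
vertex -3.651 -0.167 -5.133
vertex -2.807 -0.196 -4.655
vertex -3.261 -0.913 -5.125
endloop
endfacet
facet normal -0.743 -0.394 -0.542
outer loop
vertex -3.651 -0.167 -5.133
vertex -3.261 -0.913 -5.125
vertex -4.497 -0.595 -3.662
endloop
endfacet
facet normal -0.743 -0.393 -0.542
outer loop
vertex -4.497 -0.595 -3.662
vertex -3.261 -0.913 -5.125
vertex -4.107 -1.341 -3.655
endloop
endfacet
facet normal -0.483 -0.245 0.840
outer loop
vertex -4.497 -0.595 -3.662
vertex -4.107 -1.341 -3.655
vertex -3.653 -0.624 -3.185
endloop
endfacet
facet normal 0.483 0.245 -0.840
outer loop
vertex -3.261 -0.913 -5.125
vertex -2.807 -0.196 -4.655
vertex -2.529 -1.119 -4.764
endloop
endfacet
facet normal -0.101 -0.938 -0.331
outer loop
vertex -3.261 -0.913 -5.125
vertex -2.529 -1.119 -4.764
vertex -4.107 -1.341 -3.655
endloop
endfacet
facet normal -0.101 -0.938 -0.331
outer loop
vertex -4.107 -1.341 -3.655
vertex -2.529 -1.119 -4.764
vertex -3.376 -1.547 -3.294
endloop
endfacet
facet normal -0.484 -0.244 0.840
outer loop
vertex -4.107 -1.341 -3.655
vertex -3.376 -1.547 -3.294
vertex -3.653 -0.624 -3.185
endloop
endfacet
facet normal 0.483 0.245 -0.841
outer loop
vertex -2.529 -1.119 -4.764
vertex -2.807 -0.196 -4.655
vertex -2.006 -0.63 -4.321
endloop
endfacet
facet normal 0.617 -0.777 0.129
outer loop
vertex -2.529 -1.119 -4.764
vertex -2.006 -0.63 -4.321
vertex -3.376 -1.547 -3.294
endloop
endfacet
facet normal 0.617 -0.777 0.129
outer loop
vertex -3.376 -1.547 -3.294
vertex -2.006 -0.63 -4.321
vertex -2.853 -1.058 -2.85
endloop
endfacet
facet normal -0.484 -0.245 0.840
outer loop
vertex -3.376 -1.547 -3.294
vertex -2.853 -1.058 -2.85
vertex -3.653 -0.624 -3.185
endloop
endfacet
facet normal -0.651 -0.277 -0.706
outer loop
vertex -1.326 0.146 -2.095
vertex -0.842 1.63 -3.124
vertex -0.363 -0.585 -2.696
endloop
endfacet
facet normal -0.259 -0.794 0.550
outer loop
vertex 0.282 -0.31 -1.996
vertex -1.326 0.146 -2.095
vertex -0.363 -0.585 -2.696
endloop
endfacet
facet normal -0.650 -0.277 -0.707
outer loop
vertex -0.363 -0.585 -2.696
vertex -0.842 1.63 -3.124
vertex 0.122 0.9 -3.724
endloop
endfacet
facet normal 0.714 -0.541 -0.445
outer loop
vertex 0.122 0.9 -3.724
vertex 0.282 -0.31 -1.996
vertex -0.363 -0.585 -2.696
endloop
endfacet
facet normal -0.714 0.541 0.445
outer loop
vertex -1.326 0.146 -2.095
vertex -0.197 1.905 -2.424
vertex -0.842 1.63 -3.124
endloop
endfacet
facet normal -0.259 -0.794 0.550
outer loop
vertex -0.682 0.42 -1.396
vertex -1.326 0.146 -2.095
vertex 0.282 -0.31 -1.996
endloop
endfacet
facet normal -0.713 0.541 0.445
outer loop
vertex -0.682 0.42 -1.396
vertex -0.197 1.905 -2.424
vertex -1.326 0.146 -2.095
endloop
endfacet
facet normal 0.259 0.794 -0.550
outer loop
vertex -0.842 1.63 -3.124
vertex -0.197 1.905 -2.424
vertex 0.122 0.9 -3.724
endloop
endfacet
facet normal 0.713 -0.541 -0.445
outer loop
vertex 0.766 1.174 -3.025
vertex 0.282 -0.31 -1.996
vertex 0.122 0.9 -3.724
endloop
endfacet
facet normal 0.259 0.794 -0.550
outer loop
vertex 0.122 0.9 -3.724
vertex -0.197 1.905 -2.424
vertex 0.766 1.174 -3.025
endloop
endfacet
facet normal 0.650 0.278 0.707
outer loop
vertex 0.766 1.174 -3.025
vertex -0.682 0.42 -1.396
vertex 0.282 -0.31 -1.996
endloop
endfacet
facet normal 0.651 0.277 0.707
outer loop
vertex -0.197 1.905 -2.424
vertex -0.682 0.42 -1.396
vertex 0.766 1.174 -3.025
endloop
endfacet

endsolid


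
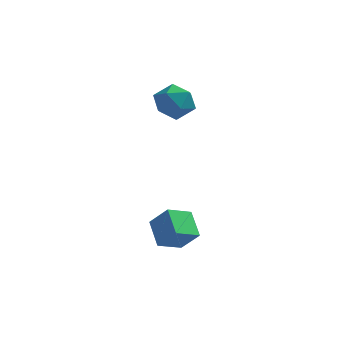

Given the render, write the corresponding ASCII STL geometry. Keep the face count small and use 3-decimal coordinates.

solid 
facet normal -0.731 -0.576 0.366
outer loop
vertex -4.117 2.075 3.859
vertex -3.842 1.503 3.508
vertex -3.623 1.654 4.183
endloop
endfacet
facet normal -0.575 -0.047 0.817
outer loop
vertex -4.117 2.075 3.859
vertex -3.623 1.654 4.183
vertex -3.585 2.375 4.251
endloop
endfacet
facet normal -0.671 0.572 0.472
outer loop
vertex -4.117 2.075 3.859
vertex -3.585 2.375 4.251
vertex -3.78 2.67 3.617
endloop
endfacet
facet normal -0.885 0.424 -0.191
outer loop
vertex -4.117 2.075 3.859
vertex -3.78 2.67 3.617
vertex -3.939 2.131 3.158
endloop
endfacet
facet normal -0.923 -0.286 -0.257
outer loop
vertex -4.117 2.075 3.859
vertex -3.939 2.131 3.158
vertex -3.842 1.503 3.508
endloop
endfacet
facet normal 0.115 -0.099 0.988
outer loop
vertex -3.585 2.375 4.251
vertex -3.623 1.654 4.183
vertex -2.981 1.989 4.142
endloop
endfacet
facet normal -0.137 -0.956 0.258
outer loop
vertex -3.623 1.654 4.183
vertex -3.842 1.503 3.508
vertex -3.14 1.45 3.683
endloop
endfacet
facet normal -0.447 -0.487 -0.750
outer loop
vertex -3.842 1.503 3.508
vertex -3.939 2.131 3.158
vertex -3.335 1.745 3.049
endloop
endfacet
facet normal -0.386 0.661 -0.643
outer loop
vertex -3.939 2.131 3.158
vertex -3.78 2.67 3.617
vertex -3.297 2.466 3.117
endloop
endfacet
facet normal -0.040 0.901 0.432
outer loop
vertex -3.78 2.67 3.617
vertex -3.585 2.375 4.251
vertex -3.078 2.617 3.792
endloop
endfacet
facet normal 0.885 -0.424 0.191
outer loop
vertex -2.803 2.045 3.441
vertex -2.981 1.989 4.142
vertex -3.14 1.45 3.683
endloop
endfacet
facet normal 0.671 -0.572 -0.472
outer loop
vertex -2.803 2.045 3.441
vertex -3.14 1.45 3.683
vertex -3.335 1.745 3.049
endloop
endfacet
facet normal 0.575 0.047 -0.817
outer loop
vertex -2.803 2.045 3.441
vertex -3.335 1.745 3.049
vertex -3.297 2.466 3.117
endloop
endfacet
facet normal 0.731 0.576 -0.366
outer loop
vertex -2.803 2.045 3.441
vertex -3.297 2.466 3.117
vertex -3.078 2.617 3.792
endloop
endfacet
facet normal 0.923 0.286 0.257
outer loop
vertex -2.803 2.045 3.441
vertex -3.078 2.617 3.792
vertex -2.981 1.989 4.142
endloop
endfacet
facet normal 0.386 -0.661 0.643
outer loop
vertex -3.14 1.45 3.683
vertex -2.981 1.989 4.142
vertex -3.623 1.654 4.183
endloop
endfacet
facet normal 0.040 -0.901 -0.432
outer loop
vertex -3.335 1.745 3.049
vertex -3.14 1.45 3.683
vertex -3.842 1.503 3.508
endloop
endfacet
facet normal -0.115 0.099 -0.988
outer loop
vertex -3.297 2.466 3.117
vertex -3.335 1.745 3.049
vertex -3.939 2.131 3.158
endloop
endfacet
facet normal 0.137 0.956 -0.258
outer loop
vertex -3.078 2.617 3.792
vertex -3.297 2.466 3.117
vertex -3.78 2.67 3.617
endloop
endfacet
facet normal 0.447 0.487 0.750
outer loop
vertex -2.981 1.989 4.142
vertex -3.078 2.617 3.792
vertex -3.585 2.375 4.251
endloop
endfacet
facet normal -0.657 -0.641 0.398
outer loop
vertex -2.56 -1.96 0.35
vertex -2.961 -1.229 0.865
vertex -3.137 -1.794 -0.335
endloop
endfacet
facet normal 0.409 -0.746 -0.525
outer loop
vertex -2.559 -1.231 -0.685
vertex -2.56 -1.96 0.35
vertex -3.137 -1.794 -0.335
endloop
endfacet
facet normal -0.657 -0.641 0.398
outer loop
vertex -3.137 -1.794 -0.335
vertex -2.961 -1.229 0.865
vertex -3.538 -1.063 0.18
endloop
endfacet
facet normal -0.633 0.183 -0.752
outer loop
vertex -3.538 -1.063 0.18
vertex -2.559 -1.231 -0.685
vertex -3.137 -1.794 -0.335
endloop
endfacet
facet normal 0.633 -0.183 0.752
outer loop
vertex -2.56 -1.96 0.35
vertex -2.383 -0.666 0.515
vertex -2.961 -1.229 0.865
endloop
endfacet
facet normal 0.409 -0.746 -0.525
outer loop
vertex -1.982 -1.397 -0.0
vertex -2.56 -1.96 0.35
vertex -2.559 -1.231 -0.685
endloop
endfacet
facet normal 0.633 -0.183 0.752
outer loop
vertex -1.982 -1.397 -0.0
vertex -2.383 -0.666 0.515
vertex -2.56 -1.96 0.35
endloop
endfacet
facet normal -0.409 0.746 0.525
outer loop
vertex -2.961 -1.229 0.865
vertex -2.383 -0.666 0.515
vertex -3.538 -1.063 0.18
endloop
endfacet
facet normal -0.633 0.183 -0.752
outer loop
vertex -2.96 -0.5 -0.17
vertex -2.559 -1.231 -0.685
vertex -3.538 -1.063 0.18
endloop
endfacet
facet normal -0.409 0.746 0.525
outer loop
vertex -3.538 -1.063 0.18
vertex -2.383 -0.666 0.515
vertex -2.96 -0.5 -0.17
endloop
endfacet
facet normal 0.657 0.641 -0.398
outer loop
vertex -2.96 -0.5 -0.17
vertex -1.982 -1.397 -0.0
vertex -2.559 -1.231 -0.685
endloop
endfacet
facet normal 0.657 0.641 -0.398
outer loop
vertex -2.383 -0.666 0.515
vertex -1.982 -1.397 -0.0
vertex -2.96 -0.5 -0.17
endloop
endfacet

endsolid


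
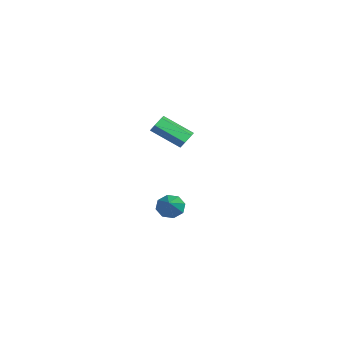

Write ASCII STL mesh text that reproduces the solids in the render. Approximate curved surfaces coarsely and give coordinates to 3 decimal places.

solid 
facet normal 0.347 0.769 -0.537
outer loop
vertex -1.659 -0.059 -1.92
vertex -1.896 0.293 -1.569
vertex -1.381 0.122 -1.481
endloop
endfacet
facet normal 0.790 -0.548 -0.274
outer loop
vertex -1.659 -0.059 -1.92
vertex -1.381 0.122 -1.481
vertex -2.267 -1.404 -0.981
endloop
endfacet
facet normal 0.790 -0.549 -0.275
outer loop
vertex -2.267 -1.404 -0.981
vertex -1.381 0.122 -1.481
vertex -1.989 -1.224 -0.542
endloop
endfacet
facet normal -0.348 -0.769 0.536
outer loop
vertex -2.267 -1.404 -0.981
vertex -1.989 -1.224 -0.542
vertex -2.504 -1.053 -0.631
endloop
endfacet
facet normal 0.347 0.769 -0.536
outer loop
vertex -1.381 0.122 -1.481
vertex -1.896 0.293 -1.569
vertex -1.617 0.473 -1.13
endloop
endfacet
facet normal 0.834 0.009 0.552
outer loop
vertex -1.381 0.122 -1.481
vertex -1.617 0.473 -1.13
vertex -1.989 -1.224 -0.542
endloop
endfacet
facet normal 0.832 0.010 0.554
outer loop
vertex -1.989 -1.224 -0.542
vertex -1.617 0.473 -1.13
vertex -2.226 -0.873 -0.192
endloop
endfacet
facet normal -0.348 -0.769 0.536
outer loop
vertex -1.989 -1.224 -0.542
vertex -2.226 -0.873 -0.192
vertex -2.504 -1.053 -0.631
endloop
endfacet
facet normal 0.347 0.769 -0.536
outer loop
vertex -1.617 0.473 -1.13
vertex -1.896 0.293 -1.569
vertex -2.133 0.644 -1.219
endloop
endfacet
facet normal 0.042 0.558 0.829
outer loop
vertex -1.617 0.473 -1.13
vertex -2.133 0.644 -1.219
vertex -2.226 -0.873 -0.192
endloop
endfacet
facet normal 0.045 0.558 0.829
outer loop
vertex -2.226 -0.873 -0.192
vertex -2.133 0.644 -1.219
vertex -2.741 -0.701 -0.28
endloop
endfacet
facet normal -0.348 -0.769 0.536
outer loop
vertex -2.226 -0.873 -0.192
vertex -2.741 -0.701 -0.28
vertex -2.504 -1.053 -0.631
endloop
endfacet
facet normal 0.348 0.769 -0.536
outer loop
vertex -2.133 0.644 -1.219
vertex -1.896 0.293 -1.569
vertex -2.411 0.464 -1.658
endloop
endfacet
facet normal -0.789 0.549 0.275
outer loop
vertex -2.133 0.644 -1.219
vertex -2.411 0.464 -1.658
vertex -2.741 -0.701 -0.28
endloop
endfacet
facet normal -0.790 0.548 0.274
outer loop
vertex -2.741 -0.701 -0.28
vertex -2.411 0.464 -1.658
vertex -3.019 -0.882 -0.719
endloop
endfacet
facet normal -0.347 -0.769 0.537
outer loop
vertex -2.741 -0.701 -0.28
vertex -3.019 -0.882 -0.719
vertex -2.504 -1.053 -0.631
endloop
endfacet
facet normal 0.348 0.769 -0.536
outer loop
vertex -2.411 0.464 -1.658
vertex -1.896 0.293 -1.569
vertex -2.174 0.113 -2.008
endloop
endfacet
facet normal -0.833 -0.010 -0.554
outer loop
vertex -2.411 0.464 -1.658
vertex -2.174 0.113 -2.008
vertex -3.019 -0.882 -0.719
endloop
endfacet
facet normal -0.833 -0.008 -0.552
outer loop
vertex -3.019 -0.882 -0.719
vertex -2.174 0.113 -2.008
vertex -2.783 -1.233 -1.07
endloop
endfacet
facet normal -0.347 -0.769 0.536
outer loop
vertex -3.019 -0.882 -0.719
vertex -2.783 -1.233 -1.07
vertex -2.504 -1.053 -0.631
endloop
endfacet
facet normal 0.348 0.769 -0.536
outer loop
vertex -2.174 0.113 -2.008
vertex -1.896 0.293 -1.569
vertex -1.659 -0.059 -1.92
endloop
endfacet
facet normal -0.045 -0.558 -0.829
outer loop
vertex -2.174 0.113 -2.008
vertex -1.659 -0.059 -1.92
vertex -2.783 -1.233 -1.07
endloop
endfacet
facet normal -0.042 -0.559 -0.828
outer loop
vertex -2.783 -1.233 -1.07
vertex -1.659 -0.059 -1.92
vertex -2.267 -1.404 -0.981
endloop
endfacet
facet normal -0.347 -0.769 0.536
outer loop
vertex -2.783 -1.233 -1.07
vertex -2.267 -1.404 -0.981
vertex -2.504 -1.053 -0.631
endloop
endfacet
facet normal -0.819 0.157 -0.552
outer loop
vertex 3.61 -1.108 -3.913
vertex 3.227 -1.198 -3.371
vertex 3.523 -0.671 -3.66
endloop
endfacet
facet normal 0.799 0.412 -0.437
outer loop
vertex 3.61 -1.108 -3.913
vertex 3.523 -0.671 -3.66
vertex 4.593 -1.462 -2.449
endloop
endfacet
facet normal -0.819 0.158 -0.552
outer loop
vertex 3.523 -0.671 -3.66
vertex 3.227 -1.198 -3.371
vertex 3.263 -0.542 -3.237
endloop
endfacet
facet normal 0.537 0.840 0.074
outer loop
vertex 3.523 -0.671 -3.66
vertex 3.263 -0.542 -3.237
vertex 4.593 -1.462 -2.449
endloop
endfacet
facet normal -0.818 0.158 -0.553
outer loop
vertex 3.263 -0.542 -3.237
vertex 3.227 -1.198 -3.371
vertex 2.981 -0.798 -2.893
endloop
endfacet
facet normal 0.126 0.744 0.656
outer loop
vertex 3.263 -0.542 -3.237
vertex 2.981 -0.798 -2.893
vertex 4.593 -1.462 -2.449
endloop
endfacet
facet normal -0.818 0.158 -0.553
outer loop
vertex 2.981 -0.798 -2.893
vertex 3.227 -1.198 -3.371
vertex 2.843 -1.287 -2.829
endloop
endfacet
facet normal -0.191 0.180 0.965
outer loop
vertex 2.981 -0.798 -2.893
vertex 2.843 -1.287 -2.829
vertex 4.593 -1.462 -2.449
endloop
endfacet
facet normal -0.818 0.159 -0.553
outer loop
vertex 2.843 -1.287 -2.829
vertex 3.227 -1.198 -3.371
vertex 2.93 -1.724 -3.083
endloop
endfacet
facet normal -0.230 -0.523 0.821
outer loop
vertex 2.843 -1.287 -2.829
vertex 2.93 -1.724 -3.083
vertex 4.593 -1.462 -2.449
endloop
endfacet
facet normal -0.818 0.159 -0.553
outer loop
vertex 2.93 -1.724 -3.083
vertex 3.227 -1.198 -3.371
vertex 3.19 -1.853 -3.505
endloop
endfacet
facet normal 0.032 -0.950 0.310
outer loop
vertex 2.93 -1.724 -3.083
vertex 3.19 -1.853 -3.505
vertex 4.593 -1.462 -2.449
endloop
endfacet
facet normal -0.818 0.159 -0.553
outer loop
vertex 3.19 -1.853 -3.505
vertex 3.227 -1.198 -3.371
vertex 3.472 -1.598 -3.849
endloop
endfacet
facet normal 0.442 -0.855 -0.271
outer loop
vertex 3.19 -1.853 -3.505
vertex 3.472 -1.598 -3.849
vertex 4.593 -1.462 -2.449
endloop
endfacet
facet normal -0.819 0.158 -0.552
outer loop
vertex 3.472 -1.598 -3.849
vertex 3.227 -1.198 -3.371
vertex 3.61 -1.108 -3.913
endloop
endfacet
facet normal 0.761 -0.290 -0.581
outer loop
vertex 3.472 -1.598 -3.849
vertex 3.61 -1.108 -3.913
vertex 4.593 -1.462 -2.449
endloop
endfacet

endsolid


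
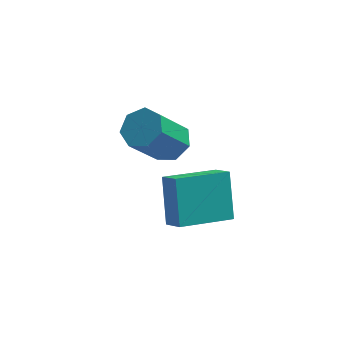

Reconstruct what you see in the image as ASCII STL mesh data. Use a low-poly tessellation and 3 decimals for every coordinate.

solid 
facet normal 0.451 0.402 -0.797
outer loop
vertex -2.099 1.785 3.632
vertex -2.745 1.533 3.139
vertex -2.654 2.266 3.56
endloop
endfacet
facet normal 0.480 0.643 0.596
outer loop
vertex -2.099 1.785 3.632
vertex -2.654 2.266 3.56
vertex -3.03 0.959 5.273
endloop
endfacet
facet normal 0.481 0.643 0.596
outer loop
vertex -3.03 0.959 5.273
vertex -2.654 2.266 3.56
vertex -3.584 1.44 5.201
endloop
endfacet
facet normal -0.452 -0.401 0.797
outer loop
vertex -3.03 0.959 5.273
vertex -3.584 1.44 5.201
vertex -3.675 0.707 4.781
endloop
endfacet
facet normal 0.452 0.402 -0.797
outer loop
vertex -2.654 2.266 3.56
vertex -2.745 1.533 3.139
vertex -3.277 2.195 3.171
endloop
endfacet
facet normal -0.288 0.911 0.295
outer loop
vertex -2.654 2.266 3.56
vertex -3.277 2.195 3.171
vertex -3.584 1.44 5.201
endloop
endfacet
facet normal -0.288 0.911 0.295
outer loop
vertex -3.584 1.44 5.201
vertex -3.277 2.195 3.171
vertex -4.207 1.369 4.813
endloop
endfacet
facet normal -0.451 -0.401 0.797
outer loop
vertex -3.584 1.44 5.201
vertex -4.207 1.369 4.813
vertex -3.675 0.707 4.781
endloop
endfacet
facet normal 0.452 0.402 -0.796
outer loop
vertex -3.277 2.195 3.171
vertex -2.745 1.533 3.139
vertex -3.499 1.626 2.758
endloop
endfacet
facet normal -0.840 0.493 -0.228
outer loop
vertex -3.277 2.195 3.171
vertex -3.499 1.626 2.758
vertex -4.207 1.369 4.813
endloop
endfacet
facet normal -0.840 0.493 -0.228
outer loop
vertex -4.207 1.369 4.813
vertex -3.499 1.626 2.758
vertex -4.429 0.8 4.4
endloop
endfacet
facet normal -0.452 -0.402 0.796
outer loop
vertex -4.207 1.369 4.813
vertex -4.429 0.8 4.4
vertex -3.675 0.707 4.781
endloop
endfacet
facet normal 0.452 0.402 -0.796
outer loop
vertex -3.499 1.626 2.758
vertex -2.745 1.533 3.139
vertex -3.153 0.987 2.632
endloop
endfacet
facet normal -0.759 -0.297 -0.579
outer loop
vertex -3.499 1.626 2.758
vertex -3.153 0.987 2.632
vertex -4.429 0.8 4.4
endloop
endfacet
facet normal -0.760 -0.295 -0.579
outer loop
vertex -4.429 0.8 4.4
vertex -3.153 0.987 2.632
vertex -4.084 0.16 4.274
endloop
endfacet
facet normal -0.452 -0.401 0.797
outer loop
vertex -4.429 0.8 4.4
vertex -4.084 0.16 4.274
vertex -3.675 0.707 4.781
endloop
endfacet
facet normal 0.452 0.401 -0.796
outer loop
vertex -3.153 0.987 2.632
vertex -2.745 1.533 3.139
vertex -2.5 0.759 2.888
endloop
endfacet
facet normal -0.107 -0.862 -0.495
outer loop
vertex -3.153 0.987 2.632
vertex -2.5 0.759 2.888
vertex -4.084 0.16 4.274
endloop
endfacet
facet normal -0.106 -0.863 -0.494
outer loop
vertex -4.084 0.16 4.274
vertex -2.5 0.759 2.888
vertex -3.431 -0.067 4.53
endloop
endfacet
facet normal -0.452 -0.401 0.797
outer loop
vertex -4.084 0.16 4.274
vertex -3.431 -0.067 4.53
vertex -3.675 0.707 4.781
endloop
endfacet
facet normal 0.452 0.401 -0.797
outer loop
vertex -2.5 0.759 2.888
vertex -2.745 1.533 3.139
vertex -2.031 1.114 3.333
endloop
endfacet
facet normal 0.625 -0.779 -0.037
outer loop
vertex -2.5 0.759 2.888
vertex -2.031 1.114 3.333
vertex -3.431 -0.067 4.53
endloop
endfacet
facet normal 0.625 -0.779 -0.037
outer loop
vertex -3.431 -0.067 4.53
vertex -2.031 1.114 3.333
vertex -2.962 0.288 4.974
endloop
endfacet
facet normal -0.451 -0.401 0.797
outer loop
vertex -3.431 -0.067 4.53
vertex -2.962 0.288 4.974
vertex -3.675 0.707 4.781
endloop
endfacet
facet normal 0.452 0.401 -0.797
outer loop
vertex -2.031 1.114 3.333
vertex -2.745 1.533 3.139
vertex -2.099 1.785 3.632
endloop
endfacet
facet normal 0.887 -0.110 0.448
outer loop
vertex -2.031 1.114 3.333
vertex -2.099 1.785 3.632
vertex -2.962 0.288 4.974
endloop
endfacet
facet normal 0.887 -0.110 0.448
outer loop
vertex -2.962 0.288 4.974
vertex -2.099 1.785 3.632
vertex -3.03 0.959 5.273
endloop
endfacet
facet normal -0.451 -0.401 0.797
outer loop
vertex -2.962 0.288 4.974
vertex -3.03 0.959 5.273
vertex -3.675 0.707 4.781
endloop
endfacet
facet normal -0.848 -0.458 0.267
outer loop
vertex -2.227 -3.418 3.61
vertex -2.403 -2.258 5.04
vertex -2.691 -2.857 3.098
endloop
endfacet
facet normal 0.095 -0.627 -0.773
outer loop
vertex -0.917 -1.902 2.54
vertex -2.227 -3.418 3.61
vertex -2.691 -2.857 3.098
endloop
endfacet
facet normal -0.849 -0.457 0.267
outer loop
vertex -2.691 -2.857 3.098
vertex -2.403 -2.258 5.04
vertex -2.866 -1.697 4.528
endloop
endfacet
facet normal -0.521 0.631 -0.575
outer loop
vertex -2.866 -1.697 4.528
vertex -0.917 -1.902 2.54
vertex -2.691 -2.857 3.098
endloop
endfacet
facet normal 0.521 -0.631 0.576
outer loop
vertex -2.227 -3.418 3.61
vertex -0.629 -1.303 4.482
vertex -2.403 -2.258 5.04
endloop
endfacet
facet normal 0.095 -0.627 -0.773
outer loop
vertex -0.454 -2.463 3.052
vertex -2.227 -3.418 3.61
vertex -0.917 -1.902 2.54
endloop
endfacet
facet normal 0.521 -0.631 0.575
outer loop
vertex -0.454 -2.463 3.052
vertex -0.629 -1.303 4.482
vertex -2.227 -3.418 3.61
endloop
endfacet
facet normal -0.095 0.627 0.773
outer loop
vertex -2.403 -2.258 5.04
vertex -0.629 -1.303 4.482
vertex -2.866 -1.697 4.528
endloop
endfacet
facet normal -0.521 0.631 -0.576
outer loop
vertex -1.093 -0.742 3.97
vertex -0.917 -1.902 2.54
vertex -2.866 -1.697 4.528
endloop
endfacet
facet normal -0.095 0.627 0.773
outer loop
vertex -2.866 -1.697 4.528
vertex -0.629 -1.303 4.482
vertex -1.093 -0.742 3.97
endloop
endfacet
facet normal 0.849 0.457 -0.266
outer loop
vertex -1.093 -0.742 3.97
vertex -0.454 -2.463 3.052
vertex -0.917 -1.902 2.54
endloop
endfacet
facet normal 0.848 0.457 -0.267
outer loop
vertex -0.629 -1.303 4.482
vertex -0.454 -2.463 3.052
vertex -1.093 -0.742 3.97
endloop
endfacet

endsolid


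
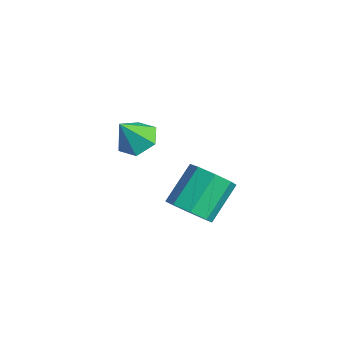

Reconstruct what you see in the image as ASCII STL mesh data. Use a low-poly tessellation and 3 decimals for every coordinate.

solid 
facet normal 0.286 -0.696 -0.659
outer loop
vertex 4.917 -2.763 -1.298
vertex 4.143 -2.427 -1.989
vertex 5.187 -2.164 -1.813
endloop
endfacet
facet normal 0.902 -0.036 0.430
outer loop
vertex 4.917 -2.763 -1.298
vertex 5.187 -2.164 -1.813
vertex 4.31 -1.289 0.099
endloop
endfacet
facet normal 0.902 -0.037 0.431
outer loop
vertex 4.31 -1.289 0.099
vertex 5.187 -2.164 -1.813
vertex 4.58 -0.69 -0.415
endloop
endfacet
facet normal -0.287 0.695 0.659
outer loop
vertex 4.31 -1.289 0.099
vertex 4.58 -0.69 -0.415
vertex 3.537 -0.953 -0.591
endloop
endfacet
facet normal 0.286 -0.695 -0.660
outer loop
vertex 5.187 -2.164 -1.813
vertex 4.143 -2.427 -1.989
vertex 4.845 -1.719 -2.43
endloop
endfacet
facet normal 0.866 0.482 -0.132
outer loop
vertex 5.187 -2.164 -1.813
vertex 4.845 -1.719 -2.43
vertex 4.58 -0.69 -0.415
endloop
endfacet
facet normal 0.866 0.482 -0.132
outer loop
vertex 4.58 -0.69 -0.415
vertex 4.845 -1.719 -2.43
vertex 4.238 -0.245 -1.033
endloop
endfacet
facet normal -0.287 0.695 0.659
outer loop
vertex 4.58 -0.69 -0.415
vertex 4.238 -0.245 -1.033
vertex 3.537 -0.953 -0.591
endloop
endfacet
facet normal 0.287 -0.695 -0.659
outer loop
vertex 4.845 -1.719 -2.43
vertex 4.143 -2.427 -1.989
vertex 4.093 -1.689 -2.789
endloop
endfacet
facet normal 0.323 0.718 -0.617
outer loop
vertex 4.845 -1.719 -2.43
vertex 4.093 -1.689 -2.789
vertex 4.238 -0.245 -1.033
endloop
endfacet
facet normal 0.323 0.718 -0.617
outer loop
vertex 4.238 -0.245 -1.033
vertex 4.093 -1.689 -2.789
vertex 3.486 -0.215 -1.392
endloop
endfacet
facet normal -0.287 0.695 0.659
outer loop
vertex 4.238 -0.245 -1.033
vertex 3.486 -0.215 -1.392
vertex 3.537 -0.953 -0.591
endloop
endfacet
facet normal 0.286 -0.695 -0.659
outer loop
vertex 4.093 -1.689 -2.789
vertex 4.143 -2.427 -1.989
vertex 3.37 -2.091 -2.679
endloop
endfacet
facet normal -0.409 0.533 -0.740
outer loop
vertex 4.093 -1.689 -2.789
vertex 3.37 -2.091 -2.679
vertex 3.486 -0.215 -1.392
endloop
endfacet
facet normal -0.409 0.533 -0.740
outer loop
vertex 3.486 -0.215 -1.392
vertex 3.37 -2.091 -2.679
vertex 2.763 -0.617 -1.282
endloop
endfacet
facet normal -0.286 0.695 0.659
outer loop
vertex 3.486 -0.215 -1.392
vertex 2.763 -0.617 -1.282
vertex 3.537 -0.953 -0.591
endloop
endfacet
facet normal 0.287 -0.695 -0.659
outer loop
vertex 3.37 -2.091 -2.679
vertex 4.143 -2.427 -1.989
vertex 3.1 -2.69 -2.165
endloop
endfacet
facet normal -0.902 0.037 -0.431
outer loop
vertex 3.37 -2.091 -2.679
vertex 3.1 -2.69 -2.165
vertex 2.763 -0.617 -1.282
endloop
endfacet
facet normal -0.902 0.037 -0.430
outer loop
vertex 2.763 -0.617 -1.282
vertex 3.1 -2.69 -2.165
vertex 2.493 -1.216 -0.767
endloop
endfacet
facet normal -0.286 0.696 0.659
outer loop
vertex 2.763 -0.617 -1.282
vertex 2.493 -1.216 -0.767
vertex 3.537 -0.953 -0.591
endloop
endfacet
facet normal 0.287 -0.695 -0.659
outer loop
vertex 3.1 -2.69 -2.165
vertex 4.143 -2.427 -1.989
vertex 3.442 -3.135 -1.547
endloop
endfacet
facet normal -0.866 -0.482 0.132
outer loop
vertex 3.1 -2.69 -2.165
vertex 3.442 -3.135 -1.547
vertex 2.493 -1.216 -0.767
endloop
endfacet
facet normal -0.866 -0.482 0.132
outer loop
vertex 2.493 -1.216 -0.767
vertex 3.442 -3.135 -1.547
vertex 2.835 -1.661 -0.15
endloop
endfacet
facet normal -0.286 0.695 0.660
outer loop
vertex 2.493 -1.216 -0.767
vertex 2.835 -1.661 -0.15
vertex 3.537 -0.953 -0.591
endloop
endfacet
facet normal 0.287 -0.695 -0.659
outer loop
vertex 3.442 -3.135 -1.547
vertex 4.143 -2.427 -1.989
vertex 4.194 -3.165 -1.188
endloop
endfacet
facet normal -0.323 -0.718 0.617
outer loop
vertex 3.442 -3.135 -1.547
vertex 4.194 -3.165 -1.188
vertex 2.835 -1.661 -0.15
endloop
endfacet
facet normal -0.323 -0.718 0.617
outer loop
vertex 2.835 -1.661 -0.15
vertex 4.194 -3.165 -1.188
vertex 3.587 -1.691 0.209
endloop
endfacet
facet normal -0.287 0.695 0.659
outer loop
vertex 2.835 -1.661 -0.15
vertex 3.587 -1.691 0.209
vertex 3.537 -0.953 -0.591
endloop
endfacet
facet normal 0.286 -0.695 -0.659
outer loop
vertex 4.194 -3.165 -1.188
vertex 4.143 -2.427 -1.989
vertex 4.917 -2.763 -1.298
endloop
endfacet
facet normal 0.409 -0.533 0.740
outer loop
vertex 4.194 -3.165 -1.188
vertex 4.917 -2.763 -1.298
vertex 3.587 -1.691 0.209
endloop
endfacet
facet normal 0.409 -0.533 0.740
outer loop
vertex 3.587 -1.691 0.209
vertex 4.917 -2.763 -1.298
vertex 4.31 -1.289 0.099
endloop
endfacet
facet normal -0.286 0.695 0.659
outer loop
vertex 3.587 -1.691 0.209
vertex 4.31 -1.289 0.099
vertex 3.537 -0.953 -0.591
endloop
endfacet
facet normal -0.076 0.543 -0.836
outer loop
vertex -0.014 -1.809 -0.784
vertex -0.945 -2.191 -0.947
vertex -0.833 -1.336 -0.402
endloop
endfacet
facet normal 0.559 0.369 0.742
outer loop
vertex -0.014 -1.809 -0.784
vertex -0.833 -1.336 -0.402
vertex -0.815 -3.109 0.467
endloop
endfacet
facet normal -0.077 0.543 -0.836
outer loop
vertex -0.833 -1.336 -0.402
vertex -0.945 -2.191 -0.947
vertex -1.765 -1.719 -0.565
endloop
endfacet
facet normal -0.319 0.414 0.852
outer loop
vertex -0.833 -1.336 -0.402
vertex -1.765 -1.719 -0.565
vertex -0.815 -3.109 0.467
endloop
endfacet
facet normal -0.077 0.542 -0.837
outer loop
vertex -1.765 -1.719 -0.565
vertex -0.945 -2.191 -0.947
vertex -1.877 -2.574 -1.109
endloop
endfacet
facet normal -0.842 -0.206 0.498
outer loop
vertex -1.765 -1.719 -0.565
vertex -1.877 -2.574 -1.109
vertex -0.815 -3.109 0.467
endloop
endfacet
facet normal -0.077 0.542 -0.837
outer loop
vertex -1.877 -2.574 -1.109
vertex -0.945 -2.191 -0.947
vertex -1.057 -3.047 -1.491
endloop
endfacet
facet normal -0.488 -0.872 0.033
outer loop
vertex -1.877 -2.574 -1.109
vertex -1.057 -3.047 -1.491
vertex -0.815 -3.109 0.467
endloop
endfacet
facet normal -0.077 0.542 -0.837
outer loop
vertex -1.057 -3.047 -1.491
vertex -0.945 -2.191 -0.947
vertex -0.126 -2.664 -1.329
endloop
endfacet
facet normal 0.391 -0.917 -0.077
outer loop
vertex -1.057 -3.047 -1.491
vertex -0.126 -2.664 -1.329
vertex -0.815 -3.109 0.467
endloop
endfacet
facet normal -0.076 0.543 -0.836
outer loop
vertex -0.126 -2.664 -1.329
vertex -0.945 -2.191 -0.947
vertex -0.014 -1.809 -0.784
endloop
endfacet
facet normal 0.914 -0.296 0.277
outer loop
vertex -0.126 -2.664 -1.329
vertex -0.014 -1.809 -0.784
vertex -0.815 -3.109 0.467
endloop
endfacet

endsolid


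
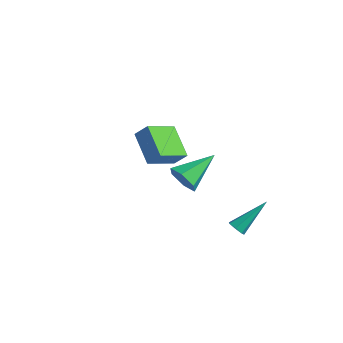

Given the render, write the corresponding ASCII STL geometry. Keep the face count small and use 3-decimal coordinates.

solid 
facet normal -0.138 -0.912 -0.387
outer loop
vertex 3.269 -1.792 0.602
vertex 2.675 -1.962 1.215
vertex 2.431 -1.605 0.461
endloop
endfacet
facet normal 0.264 0.639 -0.722
outer loop
vertex 3.269 -1.792 0.602
vertex 2.431 -1.605 0.461
vertex 2.965 -0.058 2.025
endloop
endfacet
facet normal -0.139 -0.912 -0.387
outer loop
vertex 2.431 -1.605 0.461
vertex 2.675 -1.962 1.215
vertex 1.838 -1.775 1.074
endloop
endfacet
facet normal -0.629 0.650 -0.428
outer loop
vertex 2.431 -1.605 0.461
vertex 1.838 -1.775 1.074
vertex 2.965 -0.058 2.025
endloop
endfacet
facet normal -0.138 -0.911 -0.388
outer loop
vertex 1.838 -1.775 1.074
vertex 2.675 -1.962 1.215
vertex 2.082 -2.133 1.828
endloop
endfacet
facet normal -0.846 0.320 0.426
outer loop
vertex 1.838 -1.775 1.074
vertex 2.082 -2.133 1.828
vertex 2.965 -0.058 2.025
endloop
endfacet
facet normal -0.138 -0.911 -0.388
outer loop
vertex 2.082 -2.133 1.828
vertex 2.675 -1.962 1.215
vertex 2.92 -2.32 1.969
endloop
endfacet
facet normal -0.170 -0.021 0.985
outer loop
vertex 2.082 -2.133 1.828
vertex 2.92 -2.32 1.969
vertex 2.965 -0.058 2.025
endloop
endfacet
facet normal -0.139 -0.911 -0.387
outer loop
vertex 2.92 -2.32 1.969
vertex 2.675 -1.962 1.215
vertex 3.513 -2.15 1.356
endloop
endfacet
facet normal 0.723 -0.031 0.690
outer loop
vertex 2.92 -2.32 1.969
vertex 3.513 -2.15 1.356
vertex 2.965 -0.058 2.025
endloop
endfacet
facet normal -0.139 -0.911 -0.388
outer loop
vertex 3.513 -2.15 1.356
vertex 2.675 -1.962 1.215
vertex 3.269 -1.792 0.602
endloop
endfacet
facet normal 0.940 0.298 -0.163
outer loop
vertex 3.513 -2.15 1.356
vertex 3.269 -1.792 0.602
vertex 2.965 -0.058 2.025
endloop
endfacet
facet normal -0.613 -0.265 -0.745
outer loop
vertex -2.954 1.696 -2.794
vertex -4.531 2.461 -1.769
vertex -2.672 3.401 -3.633
endloop
endfacet
facet normal 0.777 -0.377 -0.505
outer loop
vertex -2.029 3.679 -2.851
vertex -2.954 1.696 -2.794
vertex -2.672 3.401 -3.633
endloop
endfacet
facet normal -0.613 -0.265 -0.745
outer loop
vertex -2.672 3.401 -3.633
vertex -4.531 2.461 -1.769
vertex -4.249 4.166 -2.607
endloop
endfacet
facet normal 0.147 0.888 -0.436
outer loop
vertex -4.249 4.166 -2.607
vertex -2.029 3.679 -2.851
vertex -2.672 3.401 -3.633
endloop
endfacet
facet normal -0.147 -0.888 0.436
outer loop
vertex -2.954 1.696 -2.794
vertex -3.888 2.739 -0.987
vertex -4.531 2.461 -1.769
endloop
endfacet
facet normal 0.776 -0.377 -0.505
outer loop
vertex -2.311 1.974 -2.013
vertex -2.954 1.696 -2.794
vertex -2.029 3.679 -2.851
endloop
endfacet
facet normal -0.147 -0.888 0.437
outer loop
vertex -2.311 1.974 -2.013
vertex -3.888 2.739 -0.987
vertex -2.954 1.696 -2.794
endloop
endfacet
facet normal -0.777 0.377 0.505
outer loop
vertex -4.531 2.461 -1.769
vertex -3.888 2.739 -0.987
vertex -4.249 4.166 -2.607
endloop
endfacet
facet normal 0.147 0.888 -0.437
outer loop
vertex -3.606 4.444 -1.826
vertex -2.029 3.679 -2.851
vertex -4.249 4.166 -2.607
endloop
endfacet
facet normal -0.776 0.377 0.505
outer loop
vertex -4.249 4.166 -2.607
vertex -3.888 2.739 -0.987
vertex -3.606 4.444 -1.826
endloop
endfacet
facet normal 0.613 0.265 0.745
outer loop
vertex -3.606 4.444 -1.826
vertex -2.311 1.974 -2.013
vertex -2.029 3.679 -2.851
endloop
endfacet
facet normal 0.613 0.265 0.744
outer loop
vertex -3.888 2.739 -0.987
vertex -2.311 1.974 -2.013
vertex -3.606 4.444 -1.826
endloop
endfacet
facet normal -0.240 -0.760 -0.604
outer loop
vertex 3.523 1.562 -4.582
vertex 3.12 1.446 -4.276
vertex 3.135 1.766 -4.685
endloop
endfacet
facet normal 0.488 0.616 -0.618
outer loop
vertex 3.523 1.562 -4.582
vertex 3.135 1.766 -4.685
vertex 3.64 3.094 -2.964
endloop
endfacet
facet normal -0.240 -0.760 -0.604
outer loop
vertex 3.135 1.766 -4.685
vertex 3.12 1.446 -4.276
vertex 2.734 1.729 -4.479
endloop
endfacet
facet normal -0.336 0.791 -0.512
outer loop
vertex 3.135 1.766 -4.685
vertex 2.734 1.729 -4.479
vertex 3.64 3.094 -2.964
endloop
endfacet
facet normal -0.239 -0.760 -0.604
outer loop
vertex 2.734 1.729 -4.479
vertex 3.12 1.446 -4.276
vertex 2.624 1.479 -4.121
endloop
endfacet
facet normal -0.868 0.491 0.076
outer loop
vertex 2.734 1.729 -4.479
vertex 2.624 1.479 -4.121
vertex 3.64 3.094 -2.964
endloop
endfacet
facet normal -0.240 -0.759 -0.605
outer loop
vertex 2.624 1.479 -4.121
vertex 3.12 1.446 -4.276
vertex 2.887 1.203 -3.879
endloop
endfacet
facet normal -0.708 -0.058 0.703
outer loop
vertex 2.624 1.479 -4.121
vertex 2.887 1.203 -3.879
vertex 3.64 3.094 -2.964
endloop
endfacet
facet normal -0.240 -0.759 -0.605
outer loop
vertex 2.887 1.203 -3.879
vertex 3.12 1.446 -4.276
vertex 3.325 1.11 -3.936
endloop
endfacet
facet normal 0.023 -0.443 0.896
outer loop
vertex 2.887 1.203 -3.879
vertex 3.325 1.11 -3.936
vertex 3.64 3.094 -2.964
endloop
endfacet
facet normal -0.240 -0.759 -0.605
outer loop
vertex 3.325 1.11 -3.936
vertex 3.12 1.446 -4.276
vertex 3.608 1.27 -4.249
endloop
endfacet
facet normal 0.775 -0.373 0.510
outer loop
vertex 3.325 1.11 -3.936
vertex 3.608 1.27 -4.249
vertex 3.64 3.094 -2.964
endloop
endfacet
facet normal -0.240 -0.759 -0.605
outer loop
vertex 3.608 1.27 -4.249
vertex 3.12 1.446 -4.276
vertex 3.523 1.562 -4.582
endloop
endfacet
facet normal 0.982 0.098 -0.164
outer loop
vertex 3.608 1.27 -4.249
vertex 3.523 1.562 -4.582
vertex 3.64 3.094 -2.964
endloop
endfacet

endsolid
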